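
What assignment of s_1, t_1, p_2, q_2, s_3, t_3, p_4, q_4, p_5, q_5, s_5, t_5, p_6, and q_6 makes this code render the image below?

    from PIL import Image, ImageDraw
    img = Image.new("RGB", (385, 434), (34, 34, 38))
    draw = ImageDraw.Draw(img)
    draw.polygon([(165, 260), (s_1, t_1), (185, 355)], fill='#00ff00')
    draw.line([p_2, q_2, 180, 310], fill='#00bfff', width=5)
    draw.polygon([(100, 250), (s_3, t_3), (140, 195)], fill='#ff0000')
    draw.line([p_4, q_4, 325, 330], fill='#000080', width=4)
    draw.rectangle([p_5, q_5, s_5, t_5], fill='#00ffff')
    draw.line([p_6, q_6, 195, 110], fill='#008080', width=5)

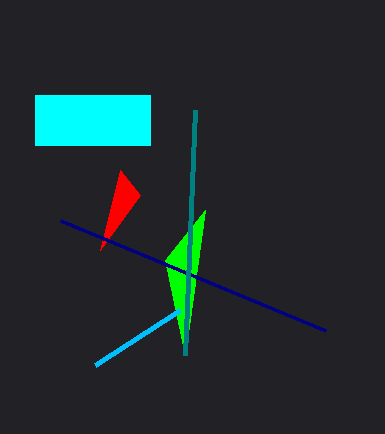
s_1 = 205
t_1 = 210
p_2 = 95
q_2 = 365
s_3 = 120
t_3 = 170
p_4 = 60
q_4 = 220
p_5 = 35
q_5 = 95
s_5 = 150
t_5 = 145
p_6 = 185
q_6 = 355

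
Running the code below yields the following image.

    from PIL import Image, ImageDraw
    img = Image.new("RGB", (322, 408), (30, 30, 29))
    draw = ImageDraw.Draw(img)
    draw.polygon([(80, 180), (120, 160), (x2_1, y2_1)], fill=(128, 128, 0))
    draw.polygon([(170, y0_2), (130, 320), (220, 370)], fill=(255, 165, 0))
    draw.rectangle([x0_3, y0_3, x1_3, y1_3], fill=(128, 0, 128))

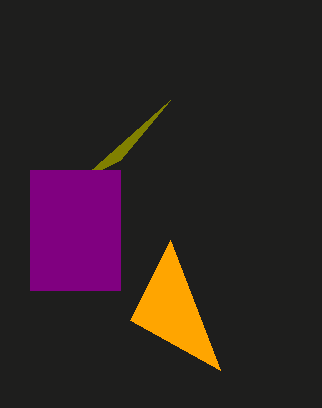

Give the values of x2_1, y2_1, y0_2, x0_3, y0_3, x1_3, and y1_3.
x2_1 = 170
y2_1 = 100
y0_2 = 240
x0_3 = 30
y0_3 = 170
x1_3 = 120
y1_3 = 290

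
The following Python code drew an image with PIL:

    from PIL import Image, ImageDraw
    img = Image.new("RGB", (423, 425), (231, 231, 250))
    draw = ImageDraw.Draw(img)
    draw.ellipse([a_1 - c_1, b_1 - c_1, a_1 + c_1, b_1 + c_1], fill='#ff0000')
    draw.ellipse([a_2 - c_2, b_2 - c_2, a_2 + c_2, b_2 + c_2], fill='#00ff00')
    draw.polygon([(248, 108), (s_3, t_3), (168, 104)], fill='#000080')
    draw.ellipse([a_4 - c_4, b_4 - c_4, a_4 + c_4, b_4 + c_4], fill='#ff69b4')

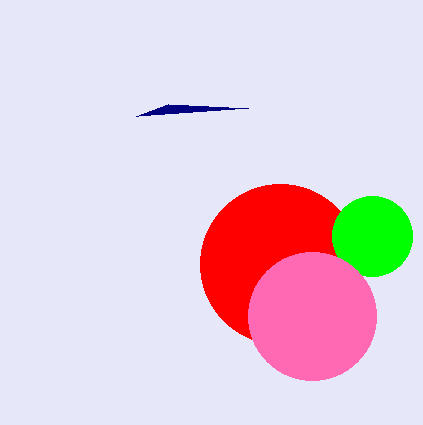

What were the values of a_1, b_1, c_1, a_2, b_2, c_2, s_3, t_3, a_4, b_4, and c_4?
a_1 = 280; b_1 = 264; c_1 = 80; a_2 = 372; b_2 = 236; c_2 = 40; s_3 = 136; t_3 = 116; a_4 = 312; b_4 = 316; c_4 = 64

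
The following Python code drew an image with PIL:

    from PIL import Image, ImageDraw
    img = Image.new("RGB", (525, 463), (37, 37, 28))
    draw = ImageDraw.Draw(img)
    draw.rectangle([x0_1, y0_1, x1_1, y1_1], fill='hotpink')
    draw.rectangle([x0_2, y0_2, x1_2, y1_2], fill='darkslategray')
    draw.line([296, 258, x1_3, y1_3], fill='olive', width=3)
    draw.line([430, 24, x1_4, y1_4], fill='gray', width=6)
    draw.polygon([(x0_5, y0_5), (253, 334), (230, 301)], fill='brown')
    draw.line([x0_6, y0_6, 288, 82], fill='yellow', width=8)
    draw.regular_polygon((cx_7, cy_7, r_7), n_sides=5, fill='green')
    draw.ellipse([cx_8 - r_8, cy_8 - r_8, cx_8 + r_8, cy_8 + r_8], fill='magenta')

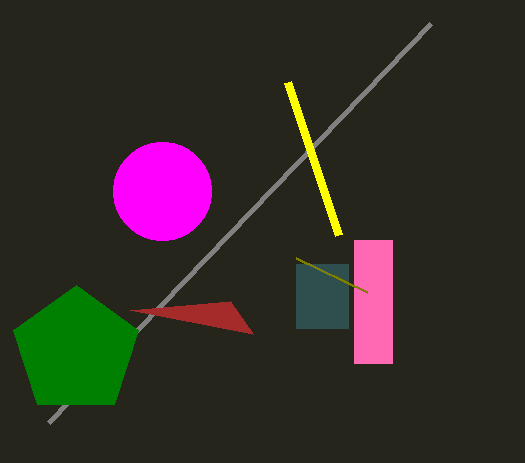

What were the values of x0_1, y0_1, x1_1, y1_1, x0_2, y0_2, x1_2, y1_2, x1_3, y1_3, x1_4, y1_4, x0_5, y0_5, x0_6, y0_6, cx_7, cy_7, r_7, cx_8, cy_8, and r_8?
x0_1 = 354, y0_1 = 240, x1_1 = 392, y1_1 = 363, x0_2 = 296, y0_2 = 264, x1_2 = 348, y1_2 = 328, x1_3 = 367, y1_3 = 292, x1_4 = 48, y1_4 = 423, x0_5 = 130, y0_5 = 310, x0_6 = 339, y0_6 = 235, cx_7 = 76, cy_7 = 351, r_7 = 66, cx_8 = 162, cy_8 = 191, r_8 = 49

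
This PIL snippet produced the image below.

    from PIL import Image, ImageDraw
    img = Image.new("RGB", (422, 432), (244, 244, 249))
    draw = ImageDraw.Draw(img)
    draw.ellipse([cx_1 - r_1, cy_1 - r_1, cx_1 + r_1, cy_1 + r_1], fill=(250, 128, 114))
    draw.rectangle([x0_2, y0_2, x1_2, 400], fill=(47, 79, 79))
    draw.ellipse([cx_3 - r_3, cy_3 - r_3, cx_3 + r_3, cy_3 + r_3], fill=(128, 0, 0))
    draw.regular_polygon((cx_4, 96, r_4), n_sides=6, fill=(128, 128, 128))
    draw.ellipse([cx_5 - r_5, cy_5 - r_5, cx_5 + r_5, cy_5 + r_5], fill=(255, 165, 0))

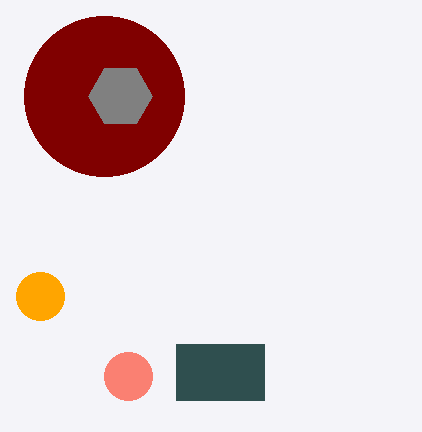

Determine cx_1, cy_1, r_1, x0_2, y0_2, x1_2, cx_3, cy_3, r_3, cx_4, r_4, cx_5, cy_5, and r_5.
cx_1 = 128, cy_1 = 376, r_1 = 24, x0_2 = 176, y0_2 = 344, x1_2 = 264, cx_3 = 104, cy_3 = 96, r_3 = 80, cx_4 = 120, r_4 = 32, cx_5 = 40, cy_5 = 296, r_5 = 24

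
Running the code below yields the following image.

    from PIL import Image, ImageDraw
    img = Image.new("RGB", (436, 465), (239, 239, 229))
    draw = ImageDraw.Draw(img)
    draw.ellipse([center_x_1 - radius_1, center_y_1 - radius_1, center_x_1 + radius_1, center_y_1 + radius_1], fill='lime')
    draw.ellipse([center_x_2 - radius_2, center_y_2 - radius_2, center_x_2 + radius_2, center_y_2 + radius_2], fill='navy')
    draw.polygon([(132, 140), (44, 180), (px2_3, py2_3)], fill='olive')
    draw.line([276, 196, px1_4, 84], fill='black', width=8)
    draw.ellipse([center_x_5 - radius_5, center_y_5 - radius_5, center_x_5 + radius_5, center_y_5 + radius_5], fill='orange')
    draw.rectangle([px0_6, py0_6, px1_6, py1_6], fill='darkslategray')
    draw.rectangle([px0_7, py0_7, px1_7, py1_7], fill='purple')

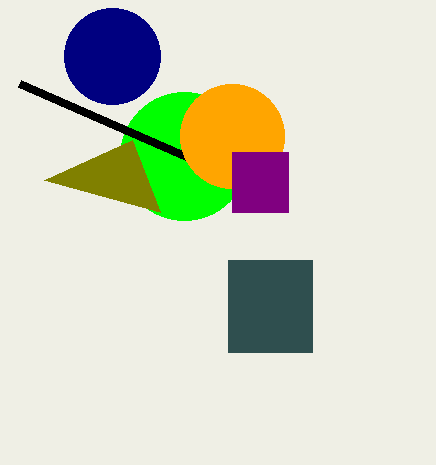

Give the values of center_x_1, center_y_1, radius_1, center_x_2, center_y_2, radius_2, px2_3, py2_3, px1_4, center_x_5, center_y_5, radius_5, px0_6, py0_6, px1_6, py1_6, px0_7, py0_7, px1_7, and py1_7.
center_x_1 = 184; center_y_1 = 156; radius_1 = 64; center_x_2 = 112; center_y_2 = 56; radius_2 = 48; px2_3 = 160; py2_3 = 212; px1_4 = 20; center_x_5 = 232; center_y_5 = 136; radius_5 = 52; px0_6 = 228; py0_6 = 260; px1_6 = 312; py1_6 = 352; px0_7 = 232; py0_7 = 152; px1_7 = 288; py1_7 = 212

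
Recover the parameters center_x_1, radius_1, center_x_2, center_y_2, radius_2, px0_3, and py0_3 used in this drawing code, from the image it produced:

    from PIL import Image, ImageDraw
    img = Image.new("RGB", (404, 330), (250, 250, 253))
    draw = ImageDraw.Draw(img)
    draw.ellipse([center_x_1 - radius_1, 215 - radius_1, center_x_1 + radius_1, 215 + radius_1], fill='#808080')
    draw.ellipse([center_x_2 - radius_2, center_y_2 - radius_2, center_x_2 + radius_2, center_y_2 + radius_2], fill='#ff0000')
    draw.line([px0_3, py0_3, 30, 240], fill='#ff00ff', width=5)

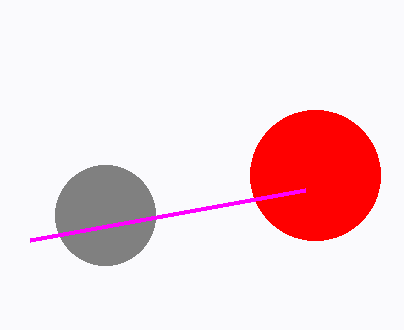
center_x_1 = 105; radius_1 = 50; center_x_2 = 315; center_y_2 = 175; radius_2 = 65; px0_3 = 305; py0_3 = 190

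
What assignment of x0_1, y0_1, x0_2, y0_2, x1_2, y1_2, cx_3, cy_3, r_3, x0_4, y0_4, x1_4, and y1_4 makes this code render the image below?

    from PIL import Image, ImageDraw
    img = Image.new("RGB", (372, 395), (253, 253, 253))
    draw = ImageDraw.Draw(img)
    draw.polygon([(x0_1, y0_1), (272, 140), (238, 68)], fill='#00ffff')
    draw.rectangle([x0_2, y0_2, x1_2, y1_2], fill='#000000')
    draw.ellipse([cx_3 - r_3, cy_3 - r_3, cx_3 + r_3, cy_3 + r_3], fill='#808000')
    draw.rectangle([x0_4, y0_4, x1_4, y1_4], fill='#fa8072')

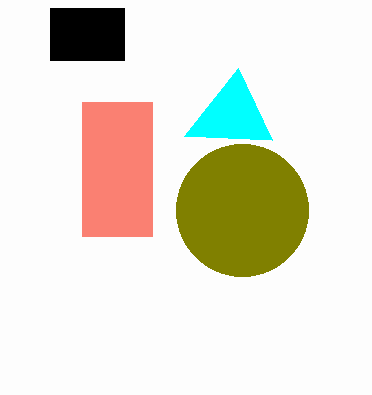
x0_1 = 184
y0_1 = 136
x0_2 = 50
y0_2 = 8
x1_2 = 124
y1_2 = 60
cx_3 = 242
cy_3 = 210
r_3 = 66
x0_4 = 82
y0_4 = 102
x1_4 = 152
y1_4 = 236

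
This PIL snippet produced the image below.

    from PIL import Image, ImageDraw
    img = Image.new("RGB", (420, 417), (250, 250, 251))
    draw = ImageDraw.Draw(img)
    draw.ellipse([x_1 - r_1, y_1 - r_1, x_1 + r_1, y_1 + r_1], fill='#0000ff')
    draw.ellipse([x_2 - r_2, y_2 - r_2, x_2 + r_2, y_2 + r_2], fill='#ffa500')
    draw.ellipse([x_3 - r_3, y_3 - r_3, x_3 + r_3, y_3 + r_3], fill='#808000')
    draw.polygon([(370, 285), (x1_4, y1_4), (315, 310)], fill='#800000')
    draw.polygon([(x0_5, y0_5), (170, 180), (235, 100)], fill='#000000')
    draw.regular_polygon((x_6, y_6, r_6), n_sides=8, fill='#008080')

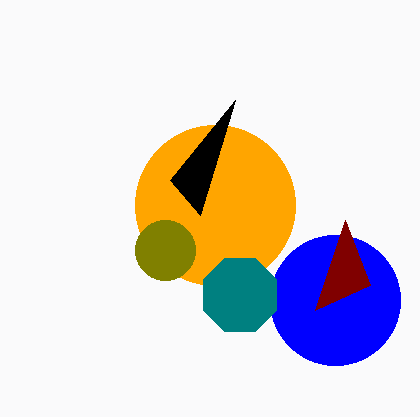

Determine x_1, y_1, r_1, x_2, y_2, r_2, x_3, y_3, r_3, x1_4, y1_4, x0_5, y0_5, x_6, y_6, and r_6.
x_1 = 335
y_1 = 300
r_1 = 65
x_2 = 215
y_2 = 205
r_2 = 80
x_3 = 165
y_3 = 250
r_3 = 30
x1_4 = 345
y1_4 = 220
x0_5 = 200
y0_5 = 215
x_6 = 240
y_6 = 295
r_6 = 40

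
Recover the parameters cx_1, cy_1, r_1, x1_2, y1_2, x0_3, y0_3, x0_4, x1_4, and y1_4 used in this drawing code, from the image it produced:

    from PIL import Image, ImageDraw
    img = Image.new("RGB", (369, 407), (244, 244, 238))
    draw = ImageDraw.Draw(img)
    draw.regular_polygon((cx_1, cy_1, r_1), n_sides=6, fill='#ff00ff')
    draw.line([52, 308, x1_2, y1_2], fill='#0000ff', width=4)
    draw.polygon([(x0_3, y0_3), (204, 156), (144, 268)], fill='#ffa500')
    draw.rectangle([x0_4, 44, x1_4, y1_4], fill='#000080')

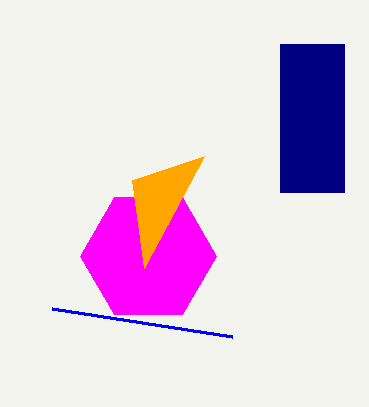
cx_1 = 148; cy_1 = 256; r_1 = 68; x1_2 = 232; y1_2 = 336; x0_3 = 132; y0_3 = 180; x0_4 = 280; x1_4 = 344; y1_4 = 192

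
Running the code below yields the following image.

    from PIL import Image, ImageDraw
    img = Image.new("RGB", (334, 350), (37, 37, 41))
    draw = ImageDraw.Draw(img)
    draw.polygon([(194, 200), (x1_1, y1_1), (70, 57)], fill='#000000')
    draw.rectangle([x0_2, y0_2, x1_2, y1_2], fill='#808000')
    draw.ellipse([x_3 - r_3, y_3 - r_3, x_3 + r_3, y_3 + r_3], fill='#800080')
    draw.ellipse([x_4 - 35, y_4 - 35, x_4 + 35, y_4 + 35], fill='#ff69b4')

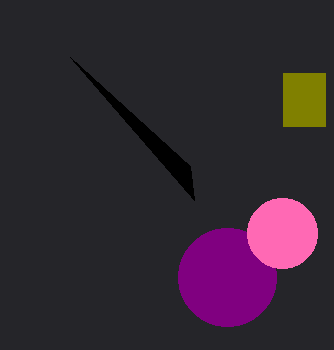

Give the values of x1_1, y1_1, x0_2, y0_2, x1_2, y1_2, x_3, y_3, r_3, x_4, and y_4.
x1_1 = 190
y1_1 = 166
x0_2 = 283
y0_2 = 73
x1_2 = 325
y1_2 = 126
x_3 = 227
y_3 = 277
r_3 = 49
x_4 = 282
y_4 = 233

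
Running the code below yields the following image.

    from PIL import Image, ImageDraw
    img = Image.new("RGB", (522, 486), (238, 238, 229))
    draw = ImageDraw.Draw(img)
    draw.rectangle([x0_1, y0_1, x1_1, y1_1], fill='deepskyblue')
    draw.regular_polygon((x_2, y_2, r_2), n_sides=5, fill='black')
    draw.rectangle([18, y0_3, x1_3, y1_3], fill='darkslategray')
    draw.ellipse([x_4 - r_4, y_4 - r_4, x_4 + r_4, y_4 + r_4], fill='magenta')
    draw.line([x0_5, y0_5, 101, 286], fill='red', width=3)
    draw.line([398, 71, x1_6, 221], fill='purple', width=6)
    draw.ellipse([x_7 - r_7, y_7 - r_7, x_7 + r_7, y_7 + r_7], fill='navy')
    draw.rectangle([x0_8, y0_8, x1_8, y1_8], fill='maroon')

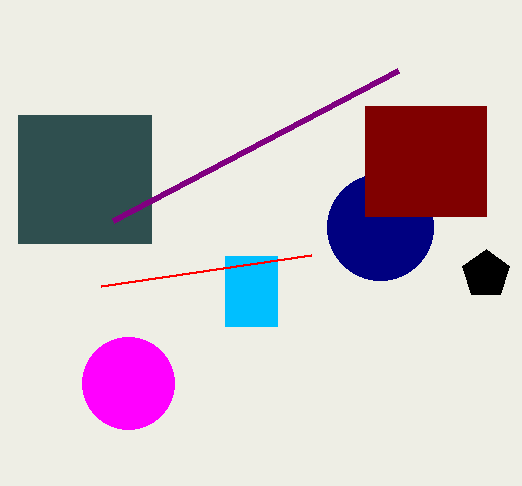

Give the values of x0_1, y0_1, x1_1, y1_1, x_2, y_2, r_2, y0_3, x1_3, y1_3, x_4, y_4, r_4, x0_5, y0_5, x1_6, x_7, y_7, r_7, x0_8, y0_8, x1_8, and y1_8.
x0_1 = 225
y0_1 = 256
x1_1 = 277
y1_1 = 326
x_2 = 486
y_2 = 274
r_2 = 25
y0_3 = 115
x1_3 = 151
y1_3 = 243
x_4 = 128
y_4 = 383
r_4 = 46
x0_5 = 311
y0_5 = 255
x1_6 = 113
x_7 = 380
y_7 = 227
r_7 = 53
x0_8 = 365
y0_8 = 106
x1_8 = 486
y1_8 = 216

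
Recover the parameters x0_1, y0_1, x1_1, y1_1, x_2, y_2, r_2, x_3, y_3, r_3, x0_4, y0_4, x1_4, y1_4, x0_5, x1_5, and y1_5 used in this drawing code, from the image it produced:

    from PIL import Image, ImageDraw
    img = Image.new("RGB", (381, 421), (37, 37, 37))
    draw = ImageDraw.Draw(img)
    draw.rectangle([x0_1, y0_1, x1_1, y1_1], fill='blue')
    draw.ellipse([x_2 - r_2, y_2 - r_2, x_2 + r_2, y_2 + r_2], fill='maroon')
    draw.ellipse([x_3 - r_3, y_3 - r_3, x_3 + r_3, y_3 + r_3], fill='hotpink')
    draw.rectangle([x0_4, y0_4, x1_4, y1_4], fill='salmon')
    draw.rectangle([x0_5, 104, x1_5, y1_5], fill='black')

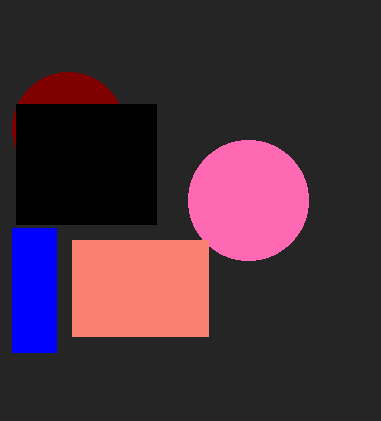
x0_1 = 12; y0_1 = 228; x1_1 = 56; y1_1 = 352; x_2 = 68; y_2 = 128; r_2 = 56; x_3 = 248; y_3 = 200; r_3 = 60; x0_4 = 72; y0_4 = 240; x1_4 = 208; y1_4 = 336; x0_5 = 16; x1_5 = 156; y1_5 = 224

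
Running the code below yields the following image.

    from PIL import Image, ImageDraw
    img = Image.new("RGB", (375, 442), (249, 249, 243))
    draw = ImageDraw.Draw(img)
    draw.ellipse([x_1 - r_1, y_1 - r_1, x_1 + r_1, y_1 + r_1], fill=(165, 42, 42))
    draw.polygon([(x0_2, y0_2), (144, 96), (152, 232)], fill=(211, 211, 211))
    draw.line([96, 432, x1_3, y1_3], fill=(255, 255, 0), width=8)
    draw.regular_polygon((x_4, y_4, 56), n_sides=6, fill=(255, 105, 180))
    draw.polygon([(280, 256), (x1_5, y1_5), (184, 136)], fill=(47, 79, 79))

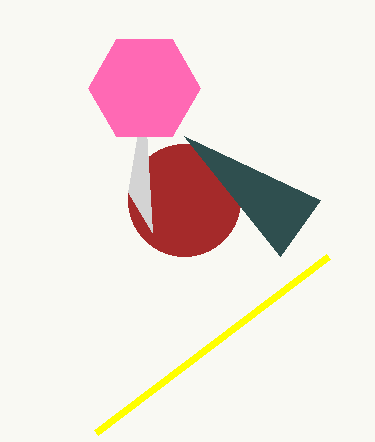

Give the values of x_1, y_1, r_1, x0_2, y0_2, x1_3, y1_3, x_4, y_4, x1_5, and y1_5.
x_1 = 184
y_1 = 200
r_1 = 56
x0_2 = 128
y0_2 = 192
x1_3 = 328
y1_3 = 256
x_4 = 144
y_4 = 88
x1_5 = 320
y1_5 = 200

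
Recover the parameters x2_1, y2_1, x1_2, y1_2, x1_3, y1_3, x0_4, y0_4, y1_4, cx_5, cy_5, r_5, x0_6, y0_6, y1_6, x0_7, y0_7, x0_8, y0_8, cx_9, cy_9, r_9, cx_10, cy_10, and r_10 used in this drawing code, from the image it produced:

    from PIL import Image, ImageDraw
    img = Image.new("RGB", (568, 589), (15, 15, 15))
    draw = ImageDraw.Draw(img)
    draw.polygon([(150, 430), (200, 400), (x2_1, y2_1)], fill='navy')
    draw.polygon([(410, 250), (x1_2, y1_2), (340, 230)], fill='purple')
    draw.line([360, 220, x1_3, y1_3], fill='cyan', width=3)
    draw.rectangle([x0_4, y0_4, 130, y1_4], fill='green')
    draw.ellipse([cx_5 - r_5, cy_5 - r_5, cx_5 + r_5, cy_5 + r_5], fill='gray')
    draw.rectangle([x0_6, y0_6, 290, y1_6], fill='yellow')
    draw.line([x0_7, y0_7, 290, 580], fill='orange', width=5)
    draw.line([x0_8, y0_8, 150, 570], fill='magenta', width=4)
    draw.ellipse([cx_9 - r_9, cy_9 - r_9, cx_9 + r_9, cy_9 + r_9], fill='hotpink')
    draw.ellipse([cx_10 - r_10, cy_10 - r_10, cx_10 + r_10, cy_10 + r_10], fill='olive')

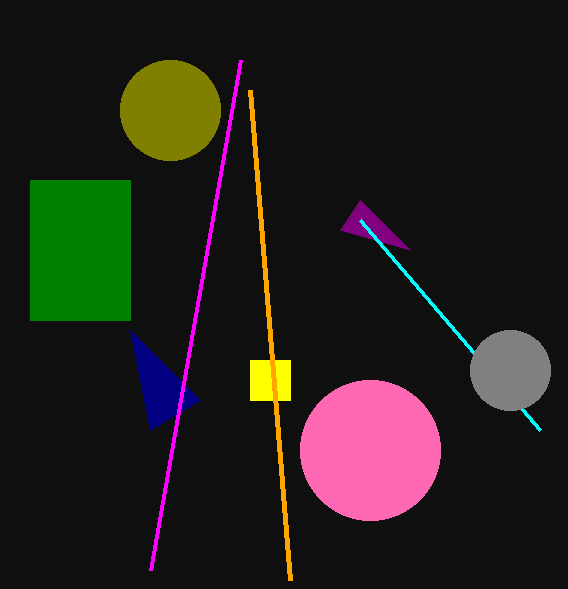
x2_1 = 130, y2_1 = 330, x1_2 = 360, y1_2 = 200, x1_3 = 540, y1_3 = 430, x0_4 = 30, y0_4 = 180, y1_4 = 320, cx_5 = 510, cy_5 = 370, r_5 = 40, x0_6 = 250, y0_6 = 360, y1_6 = 400, x0_7 = 250, y0_7 = 90, x0_8 = 240, y0_8 = 60, cx_9 = 370, cy_9 = 450, r_9 = 70, cx_10 = 170, cy_10 = 110, r_10 = 50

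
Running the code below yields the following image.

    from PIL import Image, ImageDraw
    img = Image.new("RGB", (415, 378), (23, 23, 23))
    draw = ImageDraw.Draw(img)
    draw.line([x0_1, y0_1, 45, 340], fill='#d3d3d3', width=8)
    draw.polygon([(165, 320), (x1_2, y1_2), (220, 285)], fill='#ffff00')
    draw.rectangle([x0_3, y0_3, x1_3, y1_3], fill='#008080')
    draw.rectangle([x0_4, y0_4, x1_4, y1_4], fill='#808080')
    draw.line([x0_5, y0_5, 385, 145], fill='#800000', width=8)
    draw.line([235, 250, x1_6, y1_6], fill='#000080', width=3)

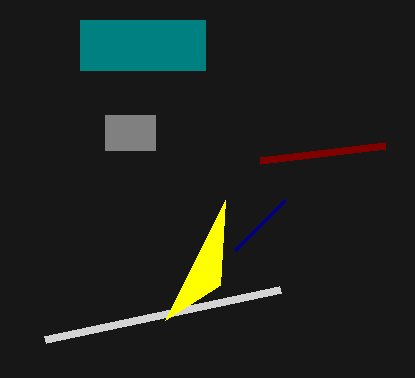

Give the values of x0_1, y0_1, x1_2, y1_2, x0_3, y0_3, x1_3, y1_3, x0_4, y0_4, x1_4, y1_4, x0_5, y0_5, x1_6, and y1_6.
x0_1 = 280, y0_1 = 290, x1_2 = 225, y1_2 = 200, x0_3 = 80, y0_3 = 20, x1_3 = 205, y1_3 = 70, x0_4 = 105, y0_4 = 115, x1_4 = 155, y1_4 = 150, x0_5 = 260, y0_5 = 160, x1_6 = 285, y1_6 = 200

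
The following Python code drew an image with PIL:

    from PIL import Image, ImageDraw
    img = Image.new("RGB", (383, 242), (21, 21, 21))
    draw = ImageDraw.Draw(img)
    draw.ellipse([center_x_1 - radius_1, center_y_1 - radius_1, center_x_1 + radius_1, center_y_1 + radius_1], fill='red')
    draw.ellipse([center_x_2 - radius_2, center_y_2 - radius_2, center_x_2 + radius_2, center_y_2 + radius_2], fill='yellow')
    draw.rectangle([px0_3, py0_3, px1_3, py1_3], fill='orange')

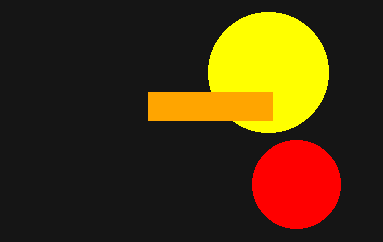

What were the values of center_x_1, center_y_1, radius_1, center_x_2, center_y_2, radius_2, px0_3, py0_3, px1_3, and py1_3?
center_x_1 = 296; center_y_1 = 184; radius_1 = 44; center_x_2 = 268; center_y_2 = 72; radius_2 = 60; px0_3 = 148; py0_3 = 92; px1_3 = 272; py1_3 = 120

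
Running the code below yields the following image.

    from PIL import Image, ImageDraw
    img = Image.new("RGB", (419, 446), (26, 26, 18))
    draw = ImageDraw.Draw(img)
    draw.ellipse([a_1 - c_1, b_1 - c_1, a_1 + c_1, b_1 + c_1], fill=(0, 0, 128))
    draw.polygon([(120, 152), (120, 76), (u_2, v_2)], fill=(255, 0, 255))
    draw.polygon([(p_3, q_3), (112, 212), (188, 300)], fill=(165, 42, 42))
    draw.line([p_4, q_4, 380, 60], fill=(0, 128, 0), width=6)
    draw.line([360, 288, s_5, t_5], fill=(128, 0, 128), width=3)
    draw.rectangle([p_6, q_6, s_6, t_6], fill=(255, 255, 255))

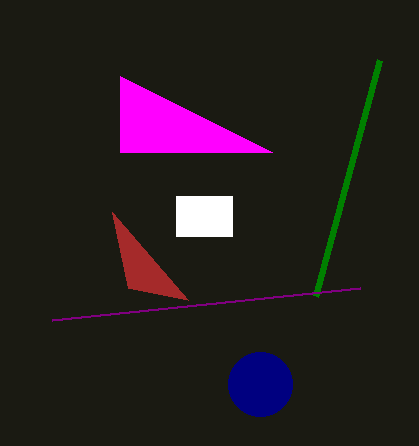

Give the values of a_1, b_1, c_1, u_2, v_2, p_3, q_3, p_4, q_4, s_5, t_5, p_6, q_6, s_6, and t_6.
a_1 = 260; b_1 = 384; c_1 = 32; u_2 = 272; v_2 = 152; p_3 = 128; q_3 = 288; p_4 = 316; q_4 = 296; s_5 = 52; t_5 = 320; p_6 = 176; q_6 = 196; s_6 = 232; t_6 = 236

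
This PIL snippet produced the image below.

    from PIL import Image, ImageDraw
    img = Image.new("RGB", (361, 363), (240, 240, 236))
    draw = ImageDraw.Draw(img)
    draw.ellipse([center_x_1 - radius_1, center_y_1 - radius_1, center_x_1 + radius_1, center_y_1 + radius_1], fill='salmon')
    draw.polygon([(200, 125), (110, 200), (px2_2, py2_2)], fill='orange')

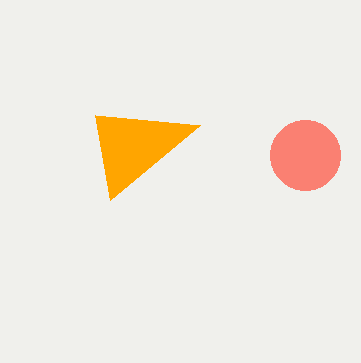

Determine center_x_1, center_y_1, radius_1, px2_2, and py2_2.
center_x_1 = 305; center_y_1 = 155; radius_1 = 35; px2_2 = 95; py2_2 = 115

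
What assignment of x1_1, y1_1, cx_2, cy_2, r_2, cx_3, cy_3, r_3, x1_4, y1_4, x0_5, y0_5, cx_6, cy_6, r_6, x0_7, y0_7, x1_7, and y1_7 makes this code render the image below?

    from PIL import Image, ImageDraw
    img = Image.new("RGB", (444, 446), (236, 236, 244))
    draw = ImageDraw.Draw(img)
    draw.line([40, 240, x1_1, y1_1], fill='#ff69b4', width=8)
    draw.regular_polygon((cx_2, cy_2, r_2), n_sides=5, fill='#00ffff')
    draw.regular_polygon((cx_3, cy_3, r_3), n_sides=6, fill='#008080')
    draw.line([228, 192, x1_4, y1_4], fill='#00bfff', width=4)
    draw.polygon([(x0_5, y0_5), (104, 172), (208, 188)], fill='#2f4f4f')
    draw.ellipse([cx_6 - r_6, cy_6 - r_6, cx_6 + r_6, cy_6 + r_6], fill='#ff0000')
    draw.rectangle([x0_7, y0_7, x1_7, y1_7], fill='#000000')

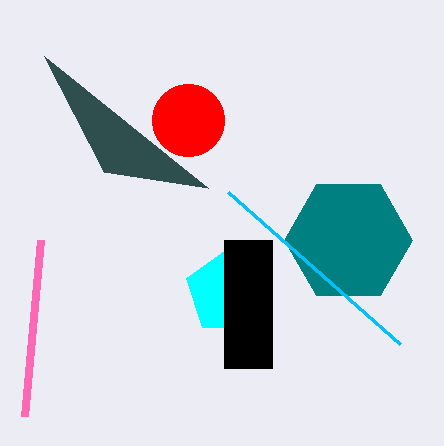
x1_1 = 24, y1_1 = 416, cx_2 = 228, cy_2 = 292, r_2 = 44, cx_3 = 348, cy_3 = 240, r_3 = 64, x1_4 = 400, y1_4 = 344, x0_5 = 44, y0_5 = 56, cx_6 = 188, cy_6 = 120, r_6 = 36, x0_7 = 224, y0_7 = 240, x1_7 = 272, y1_7 = 368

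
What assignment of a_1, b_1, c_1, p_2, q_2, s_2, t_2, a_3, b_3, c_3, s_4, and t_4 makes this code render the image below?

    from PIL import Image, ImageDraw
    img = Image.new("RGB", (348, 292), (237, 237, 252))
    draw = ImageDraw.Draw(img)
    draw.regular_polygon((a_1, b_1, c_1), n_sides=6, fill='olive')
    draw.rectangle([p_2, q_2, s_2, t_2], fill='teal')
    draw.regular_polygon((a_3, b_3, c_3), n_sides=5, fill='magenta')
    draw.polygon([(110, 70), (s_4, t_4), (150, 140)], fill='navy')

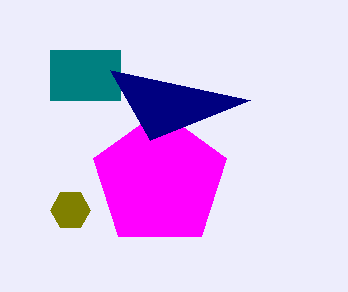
a_1 = 70, b_1 = 210, c_1 = 20, p_2 = 50, q_2 = 50, s_2 = 120, t_2 = 100, a_3 = 160, b_3 = 180, c_3 = 70, s_4 = 250, t_4 = 100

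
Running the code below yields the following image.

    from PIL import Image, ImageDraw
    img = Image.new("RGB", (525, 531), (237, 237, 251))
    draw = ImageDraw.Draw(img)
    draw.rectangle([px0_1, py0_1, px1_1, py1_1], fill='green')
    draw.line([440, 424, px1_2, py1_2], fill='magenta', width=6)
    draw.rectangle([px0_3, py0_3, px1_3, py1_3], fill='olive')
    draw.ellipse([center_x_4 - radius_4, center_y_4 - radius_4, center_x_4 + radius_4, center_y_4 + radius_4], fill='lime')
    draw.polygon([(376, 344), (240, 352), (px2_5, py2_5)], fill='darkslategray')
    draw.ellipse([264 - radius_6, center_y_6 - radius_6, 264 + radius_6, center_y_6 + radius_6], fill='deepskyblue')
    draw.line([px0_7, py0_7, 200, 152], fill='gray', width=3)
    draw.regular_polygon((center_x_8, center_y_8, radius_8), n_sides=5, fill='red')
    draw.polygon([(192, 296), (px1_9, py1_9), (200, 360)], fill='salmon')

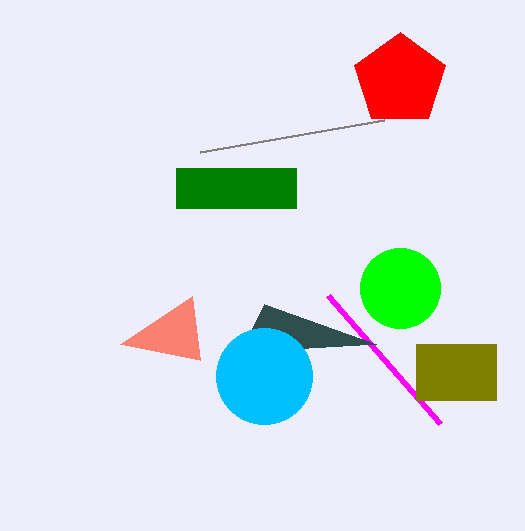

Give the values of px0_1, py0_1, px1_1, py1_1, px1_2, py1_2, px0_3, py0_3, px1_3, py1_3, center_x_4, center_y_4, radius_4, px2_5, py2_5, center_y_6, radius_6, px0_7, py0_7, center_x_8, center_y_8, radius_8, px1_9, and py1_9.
px0_1 = 176, py0_1 = 168, px1_1 = 296, py1_1 = 208, px1_2 = 328, py1_2 = 296, px0_3 = 416, py0_3 = 344, px1_3 = 496, py1_3 = 400, center_x_4 = 400, center_y_4 = 288, radius_4 = 40, px2_5 = 264, py2_5 = 304, center_y_6 = 376, radius_6 = 48, px0_7 = 384, py0_7 = 120, center_x_8 = 400, center_y_8 = 80, radius_8 = 48, px1_9 = 120, py1_9 = 344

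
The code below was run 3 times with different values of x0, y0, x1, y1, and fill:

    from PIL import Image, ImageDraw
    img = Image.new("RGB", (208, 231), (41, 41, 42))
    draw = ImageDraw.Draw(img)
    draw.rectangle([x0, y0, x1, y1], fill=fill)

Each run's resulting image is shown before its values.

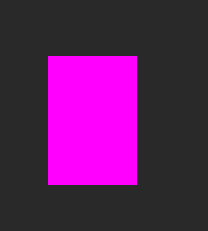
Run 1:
x0 = 48, y0 = 56, x1 = 136, y1 = 184, fill = 'magenta'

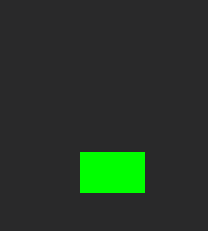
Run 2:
x0 = 80, y0 = 152, x1 = 144, y1 = 192, fill = 'lime'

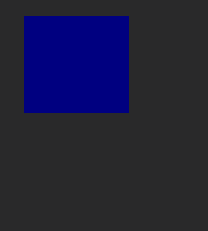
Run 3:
x0 = 24
y0 = 16
x1 = 128
y1 = 112
fill = 'navy'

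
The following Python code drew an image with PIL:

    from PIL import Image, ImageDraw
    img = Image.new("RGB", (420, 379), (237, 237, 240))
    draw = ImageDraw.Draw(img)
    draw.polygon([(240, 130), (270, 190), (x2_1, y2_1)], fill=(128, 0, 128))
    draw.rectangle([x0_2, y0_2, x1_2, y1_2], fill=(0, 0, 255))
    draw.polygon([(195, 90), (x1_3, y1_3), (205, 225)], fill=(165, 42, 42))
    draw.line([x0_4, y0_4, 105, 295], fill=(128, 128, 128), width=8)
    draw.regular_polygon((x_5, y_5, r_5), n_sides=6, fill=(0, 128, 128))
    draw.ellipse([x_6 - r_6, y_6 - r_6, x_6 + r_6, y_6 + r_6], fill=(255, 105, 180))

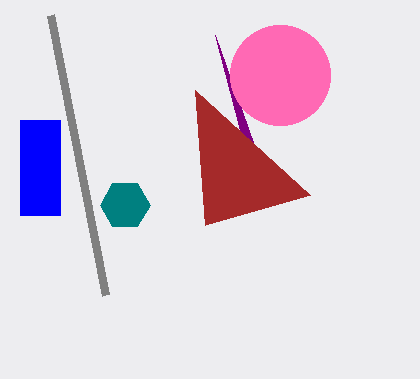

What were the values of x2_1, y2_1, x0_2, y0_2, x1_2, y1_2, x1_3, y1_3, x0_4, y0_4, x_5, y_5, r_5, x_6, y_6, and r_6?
x2_1 = 215; y2_1 = 35; x0_2 = 20; y0_2 = 120; x1_2 = 60; y1_2 = 215; x1_3 = 310; y1_3 = 195; x0_4 = 50; y0_4 = 15; x_5 = 125; y_5 = 205; r_5 = 25; x_6 = 280; y_6 = 75; r_6 = 50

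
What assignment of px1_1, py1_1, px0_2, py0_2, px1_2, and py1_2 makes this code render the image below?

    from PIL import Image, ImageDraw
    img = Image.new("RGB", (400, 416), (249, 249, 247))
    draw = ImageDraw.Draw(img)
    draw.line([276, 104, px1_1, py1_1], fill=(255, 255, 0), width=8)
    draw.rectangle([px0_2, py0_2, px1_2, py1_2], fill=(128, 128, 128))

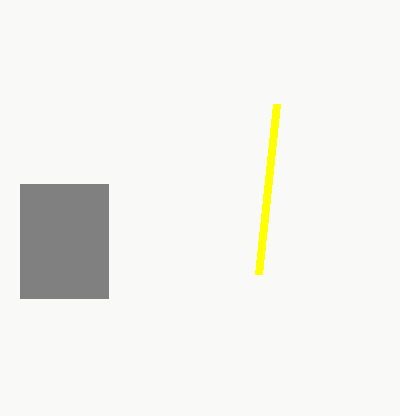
px1_1 = 258; py1_1 = 274; px0_2 = 20; py0_2 = 184; px1_2 = 108; py1_2 = 298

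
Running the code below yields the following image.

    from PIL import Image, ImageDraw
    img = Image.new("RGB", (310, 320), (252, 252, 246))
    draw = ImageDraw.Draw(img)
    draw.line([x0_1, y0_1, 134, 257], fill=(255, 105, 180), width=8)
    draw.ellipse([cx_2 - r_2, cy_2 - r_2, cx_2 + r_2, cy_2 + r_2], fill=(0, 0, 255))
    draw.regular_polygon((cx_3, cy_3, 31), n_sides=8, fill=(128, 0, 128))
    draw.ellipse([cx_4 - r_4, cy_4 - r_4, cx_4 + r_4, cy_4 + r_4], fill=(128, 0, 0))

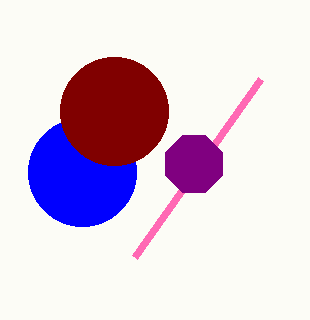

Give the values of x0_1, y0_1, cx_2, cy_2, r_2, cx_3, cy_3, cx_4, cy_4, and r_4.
x0_1 = 260
y0_1 = 79
cx_2 = 82
cy_2 = 172
r_2 = 54
cx_3 = 194
cy_3 = 164
cx_4 = 114
cy_4 = 111
r_4 = 54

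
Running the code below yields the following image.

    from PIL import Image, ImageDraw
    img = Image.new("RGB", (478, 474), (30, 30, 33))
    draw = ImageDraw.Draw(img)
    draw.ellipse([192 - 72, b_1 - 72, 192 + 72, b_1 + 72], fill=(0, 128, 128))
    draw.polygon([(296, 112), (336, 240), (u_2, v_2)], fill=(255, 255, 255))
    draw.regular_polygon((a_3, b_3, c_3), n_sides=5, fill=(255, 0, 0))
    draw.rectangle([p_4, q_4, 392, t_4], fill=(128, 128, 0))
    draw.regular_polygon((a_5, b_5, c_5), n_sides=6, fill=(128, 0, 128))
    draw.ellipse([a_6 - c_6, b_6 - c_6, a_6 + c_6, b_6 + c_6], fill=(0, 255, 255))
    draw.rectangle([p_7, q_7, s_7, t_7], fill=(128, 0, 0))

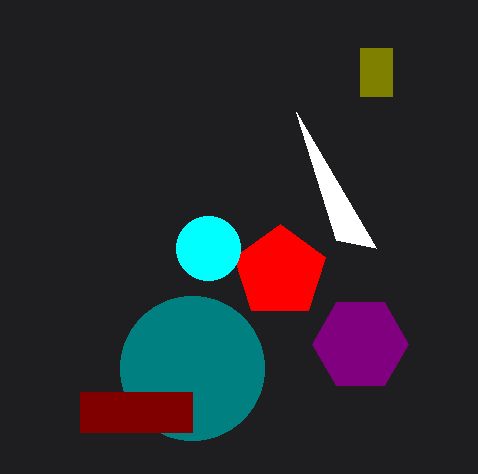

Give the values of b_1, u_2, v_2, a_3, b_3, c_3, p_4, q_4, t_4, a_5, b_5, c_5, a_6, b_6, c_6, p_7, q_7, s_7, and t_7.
b_1 = 368
u_2 = 376
v_2 = 248
a_3 = 280
b_3 = 272
c_3 = 48
p_4 = 360
q_4 = 48
t_4 = 96
a_5 = 360
b_5 = 344
c_5 = 48
a_6 = 208
b_6 = 248
c_6 = 32
p_7 = 80
q_7 = 392
s_7 = 192
t_7 = 432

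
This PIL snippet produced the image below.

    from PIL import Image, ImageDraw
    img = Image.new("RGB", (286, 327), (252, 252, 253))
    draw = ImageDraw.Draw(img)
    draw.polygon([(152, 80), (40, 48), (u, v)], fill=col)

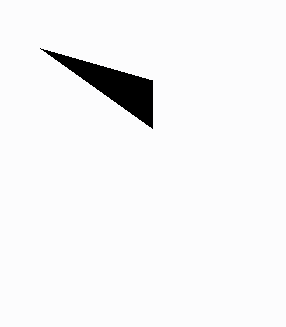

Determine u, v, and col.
u = 152, v = 128, col = 'black'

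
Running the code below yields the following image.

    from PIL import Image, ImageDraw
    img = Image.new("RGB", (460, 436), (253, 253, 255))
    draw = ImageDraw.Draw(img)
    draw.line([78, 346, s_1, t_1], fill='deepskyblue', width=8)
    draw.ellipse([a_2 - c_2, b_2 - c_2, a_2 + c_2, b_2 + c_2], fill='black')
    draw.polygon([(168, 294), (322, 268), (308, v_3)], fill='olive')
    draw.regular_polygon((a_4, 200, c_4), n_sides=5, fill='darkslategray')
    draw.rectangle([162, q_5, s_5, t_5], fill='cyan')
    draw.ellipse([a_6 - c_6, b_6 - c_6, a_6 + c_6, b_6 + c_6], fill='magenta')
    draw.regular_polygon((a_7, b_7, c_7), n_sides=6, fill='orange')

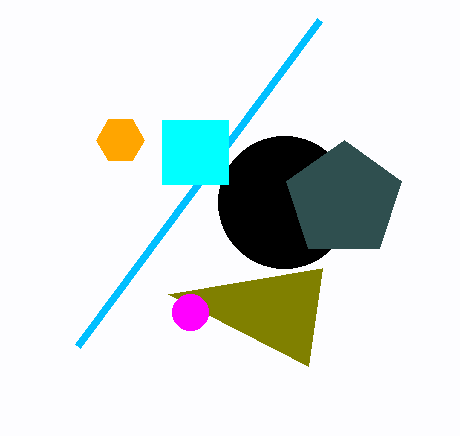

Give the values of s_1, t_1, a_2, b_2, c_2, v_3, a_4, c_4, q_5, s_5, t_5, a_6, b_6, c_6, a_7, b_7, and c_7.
s_1 = 320; t_1 = 20; a_2 = 284; b_2 = 202; c_2 = 66; v_3 = 366; a_4 = 344; c_4 = 60; q_5 = 120; s_5 = 228; t_5 = 184; a_6 = 190; b_6 = 312; c_6 = 18; a_7 = 120; b_7 = 140; c_7 = 24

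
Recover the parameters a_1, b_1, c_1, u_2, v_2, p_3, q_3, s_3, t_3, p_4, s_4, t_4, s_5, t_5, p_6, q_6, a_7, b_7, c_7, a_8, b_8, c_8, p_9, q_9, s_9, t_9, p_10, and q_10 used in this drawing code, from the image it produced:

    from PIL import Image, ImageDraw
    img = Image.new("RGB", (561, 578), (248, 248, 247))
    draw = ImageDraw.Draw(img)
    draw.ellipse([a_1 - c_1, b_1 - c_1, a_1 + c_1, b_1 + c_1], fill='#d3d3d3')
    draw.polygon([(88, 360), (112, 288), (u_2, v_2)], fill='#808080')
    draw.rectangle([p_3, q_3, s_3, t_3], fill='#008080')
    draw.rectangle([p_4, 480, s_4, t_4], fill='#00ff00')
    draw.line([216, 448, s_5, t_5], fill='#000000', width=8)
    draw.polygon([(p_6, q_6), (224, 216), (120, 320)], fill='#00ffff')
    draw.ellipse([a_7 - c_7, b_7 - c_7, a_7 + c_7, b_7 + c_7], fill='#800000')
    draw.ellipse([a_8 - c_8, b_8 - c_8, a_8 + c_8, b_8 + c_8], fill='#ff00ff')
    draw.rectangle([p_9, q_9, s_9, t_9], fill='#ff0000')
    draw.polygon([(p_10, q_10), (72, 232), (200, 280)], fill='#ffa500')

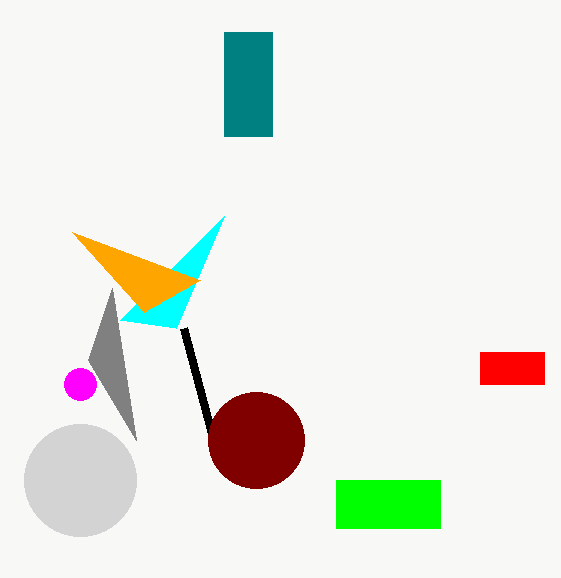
a_1 = 80; b_1 = 480; c_1 = 56; u_2 = 136; v_2 = 440; p_3 = 224; q_3 = 32; s_3 = 272; t_3 = 136; p_4 = 336; s_4 = 440; t_4 = 528; s_5 = 184; t_5 = 328; p_6 = 176; q_6 = 328; a_7 = 256; b_7 = 440; c_7 = 48; a_8 = 80; b_8 = 384; c_8 = 16; p_9 = 480; q_9 = 352; s_9 = 544; t_9 = 384; p_10 = 144; q_10 = 312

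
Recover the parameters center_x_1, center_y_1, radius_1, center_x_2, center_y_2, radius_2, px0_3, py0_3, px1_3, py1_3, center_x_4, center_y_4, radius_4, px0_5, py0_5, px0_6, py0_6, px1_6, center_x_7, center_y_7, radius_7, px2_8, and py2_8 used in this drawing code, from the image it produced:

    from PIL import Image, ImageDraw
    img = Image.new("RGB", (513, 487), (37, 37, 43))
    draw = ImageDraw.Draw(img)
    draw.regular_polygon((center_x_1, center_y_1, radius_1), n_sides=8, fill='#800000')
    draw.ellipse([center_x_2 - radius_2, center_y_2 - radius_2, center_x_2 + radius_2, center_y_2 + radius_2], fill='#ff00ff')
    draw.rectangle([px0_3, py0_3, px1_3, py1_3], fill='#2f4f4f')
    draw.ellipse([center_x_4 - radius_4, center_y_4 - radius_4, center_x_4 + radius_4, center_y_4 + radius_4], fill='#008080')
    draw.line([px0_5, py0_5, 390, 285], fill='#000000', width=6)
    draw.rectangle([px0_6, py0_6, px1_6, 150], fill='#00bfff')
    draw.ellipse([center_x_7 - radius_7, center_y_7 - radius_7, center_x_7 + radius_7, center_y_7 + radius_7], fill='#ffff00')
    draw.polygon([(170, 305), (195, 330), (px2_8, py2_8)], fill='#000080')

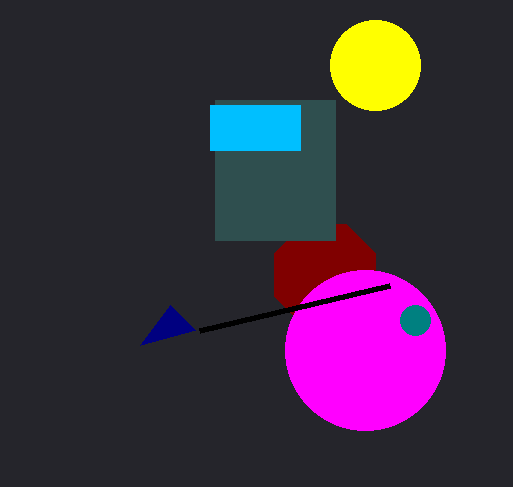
center_x_1 = 325; center_y_1 = 275; radius_1 = 55; center_x_2 = 365; center_y_2 = 350; radius_2 = 80; px0_3 = 215; py0_3 = 100; px1_3 = 335; py1_3 = 240; center_x_4 = 415; center_y_4 = 320; radius_4 = 15; px0_5 = 200; py0_5 = 330; px0_6 = 210; py0_6 = 105; px1_6 = 300; center_x_7 = 375; center_y_7 = 65; radius_7 = 45; px2_8 = 140; py2_8 = 345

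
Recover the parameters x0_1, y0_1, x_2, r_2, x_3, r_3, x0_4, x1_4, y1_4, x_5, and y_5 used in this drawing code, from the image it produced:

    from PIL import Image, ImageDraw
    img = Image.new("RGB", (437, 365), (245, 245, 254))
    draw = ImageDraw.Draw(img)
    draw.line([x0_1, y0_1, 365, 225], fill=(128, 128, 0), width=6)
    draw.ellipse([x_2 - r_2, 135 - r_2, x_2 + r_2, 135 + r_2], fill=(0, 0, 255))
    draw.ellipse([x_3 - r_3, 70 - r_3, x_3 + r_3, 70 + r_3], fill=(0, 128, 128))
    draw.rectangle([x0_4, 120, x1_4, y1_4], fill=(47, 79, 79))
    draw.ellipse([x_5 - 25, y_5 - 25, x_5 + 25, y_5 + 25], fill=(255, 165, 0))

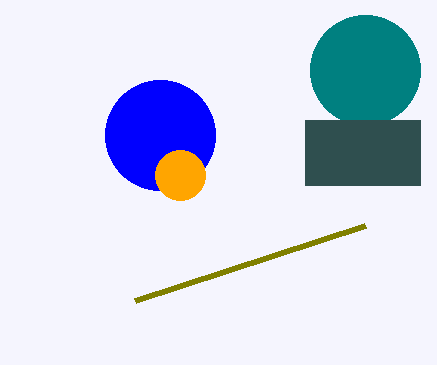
x0_1 = 135, y0_1 = 300, x_2 = 160, r_2 = 55, x_3 = 365, r_3 = 55, x0_4 = 305, x1_4 = 420, y1_4 = 185, x_5 = 180, y_5 = 175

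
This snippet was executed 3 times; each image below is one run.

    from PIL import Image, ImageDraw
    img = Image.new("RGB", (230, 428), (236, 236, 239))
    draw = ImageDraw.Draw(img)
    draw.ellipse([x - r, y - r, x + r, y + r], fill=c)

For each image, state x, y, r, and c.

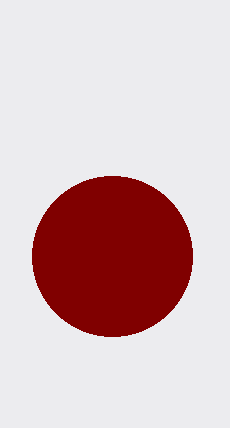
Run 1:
x = 112; y = 256; r = 80; c = 'maroon'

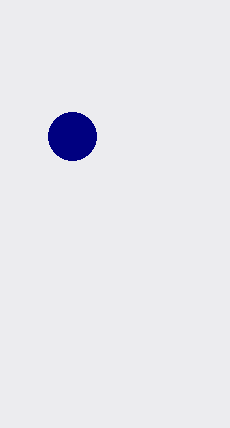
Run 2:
x = 72; y = 136; r = 24; c = 'navy'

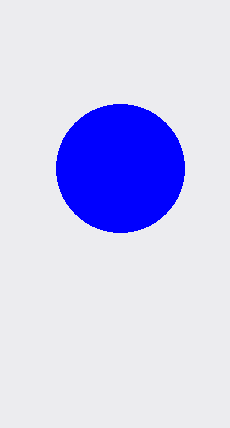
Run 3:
x = 120; y = 168; r = 64; c = 'blue'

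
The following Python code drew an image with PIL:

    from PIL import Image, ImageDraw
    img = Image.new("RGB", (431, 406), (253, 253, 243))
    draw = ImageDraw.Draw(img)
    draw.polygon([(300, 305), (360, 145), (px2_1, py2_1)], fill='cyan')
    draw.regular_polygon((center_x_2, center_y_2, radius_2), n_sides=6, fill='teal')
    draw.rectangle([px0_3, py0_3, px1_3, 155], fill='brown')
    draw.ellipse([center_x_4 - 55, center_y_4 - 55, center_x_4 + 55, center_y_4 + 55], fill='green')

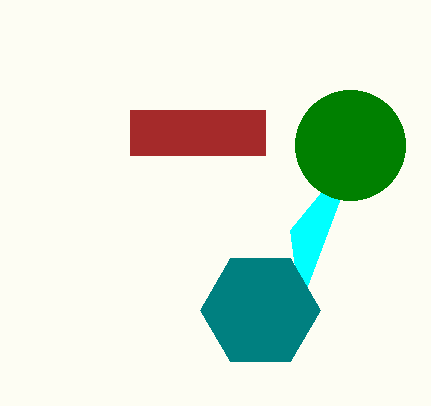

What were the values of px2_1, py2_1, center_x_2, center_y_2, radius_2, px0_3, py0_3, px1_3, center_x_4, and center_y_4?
px2_1 = 290
py2_1 = 230
center_x_2 = 260
center_y_2 = 310
radius_2 = 60
px0_3 = 130
py0_3 = 110
px1_3 = 265
center_x_4 = 350
center_y_4 = 145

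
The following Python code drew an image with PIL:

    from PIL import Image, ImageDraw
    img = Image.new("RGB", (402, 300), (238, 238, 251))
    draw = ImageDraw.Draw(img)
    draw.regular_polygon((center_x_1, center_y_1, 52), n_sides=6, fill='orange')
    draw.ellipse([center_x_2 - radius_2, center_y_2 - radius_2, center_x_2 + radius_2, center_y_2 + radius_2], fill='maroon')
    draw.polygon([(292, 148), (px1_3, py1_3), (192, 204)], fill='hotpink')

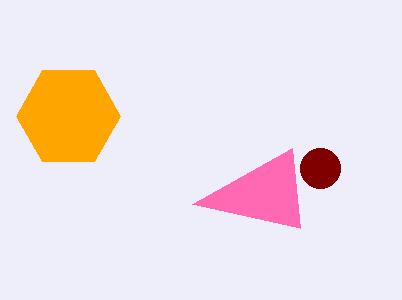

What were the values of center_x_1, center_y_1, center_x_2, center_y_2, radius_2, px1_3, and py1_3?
center_x_1 = 68, center_y_1 = 116, center_x_2 = 320, center_y_2 = 168, radius_2 = 20, px1_3 = 300, py1_3 = 228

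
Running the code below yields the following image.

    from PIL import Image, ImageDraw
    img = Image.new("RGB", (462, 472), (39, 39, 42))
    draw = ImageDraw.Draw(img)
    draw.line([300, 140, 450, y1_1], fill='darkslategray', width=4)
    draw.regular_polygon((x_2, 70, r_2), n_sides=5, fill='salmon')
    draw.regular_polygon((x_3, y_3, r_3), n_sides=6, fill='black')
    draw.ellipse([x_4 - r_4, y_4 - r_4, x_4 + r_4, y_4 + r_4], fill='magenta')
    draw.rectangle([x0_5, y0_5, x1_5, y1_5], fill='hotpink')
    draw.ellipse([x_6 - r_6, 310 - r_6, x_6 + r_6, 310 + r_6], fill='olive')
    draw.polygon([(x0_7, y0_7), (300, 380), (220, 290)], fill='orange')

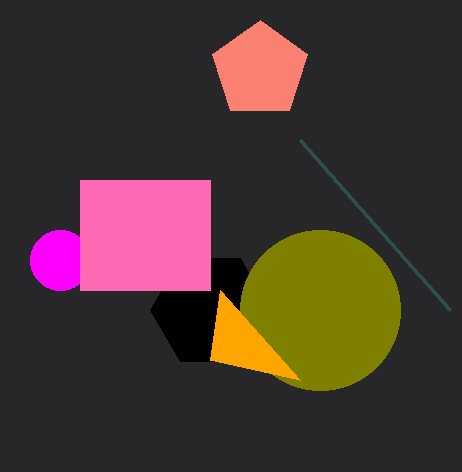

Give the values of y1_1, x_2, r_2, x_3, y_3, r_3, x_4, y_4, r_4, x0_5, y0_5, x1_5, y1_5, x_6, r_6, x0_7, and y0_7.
y1_1 = 310
x_2 = 260
r_2 = 50
x_3 = 210
y_3 = 310
r_3 = 60
x_4 = 60
y_4 = 260
r_4 = 30
x0_5 = 80
y0_5 = 180
x1_5 = 210
y1_5 = 290
x_6 = 320
r_6 = 80
x0_7 = 210
y0_7 = 360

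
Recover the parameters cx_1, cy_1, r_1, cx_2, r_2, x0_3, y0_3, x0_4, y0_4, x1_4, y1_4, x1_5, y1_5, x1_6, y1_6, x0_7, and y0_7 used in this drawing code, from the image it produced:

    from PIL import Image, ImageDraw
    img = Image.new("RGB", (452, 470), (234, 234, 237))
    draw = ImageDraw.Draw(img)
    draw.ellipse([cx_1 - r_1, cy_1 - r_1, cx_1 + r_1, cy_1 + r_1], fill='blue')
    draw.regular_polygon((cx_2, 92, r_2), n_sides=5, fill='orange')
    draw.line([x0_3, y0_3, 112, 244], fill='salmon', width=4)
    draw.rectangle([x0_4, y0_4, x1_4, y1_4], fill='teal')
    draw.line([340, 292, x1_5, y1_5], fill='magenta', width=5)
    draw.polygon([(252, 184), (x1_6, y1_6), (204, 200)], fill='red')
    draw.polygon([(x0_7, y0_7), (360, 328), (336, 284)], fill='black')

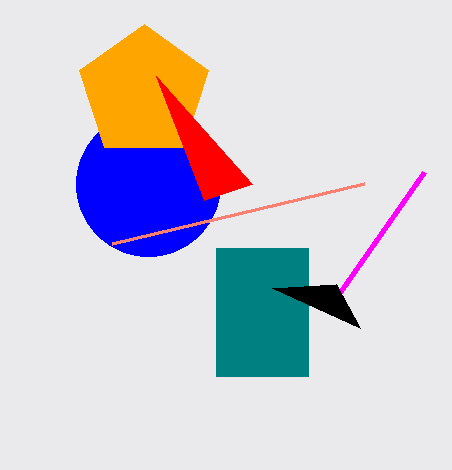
cx_1 = 148, cy_1 = 184, r_1 = 72, cx_2 = 144, r_2 = 68, x0_3 = 364, y0_3 = 184, x0_4 = 216, y0_4 = 248, x1_4 = 308, y1_4 = 376, x1_5 = 424, y1_5 = 172, x1_6 = 156, y1_6 = 76, x0_7 = 272, y0_7 = 288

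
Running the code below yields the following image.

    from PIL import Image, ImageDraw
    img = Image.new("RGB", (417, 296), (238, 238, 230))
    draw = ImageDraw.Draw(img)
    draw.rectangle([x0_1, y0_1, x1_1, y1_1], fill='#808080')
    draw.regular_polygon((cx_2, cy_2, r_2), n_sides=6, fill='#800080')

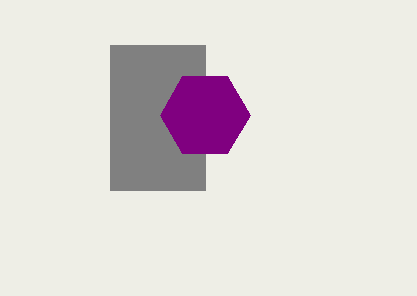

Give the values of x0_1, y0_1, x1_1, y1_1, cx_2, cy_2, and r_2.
x0_1 = 110; y0_1 = 45; x1_1 = 205; y1_1 = 190; cx_2 = 205; cy_2 = 115; r_2 = 45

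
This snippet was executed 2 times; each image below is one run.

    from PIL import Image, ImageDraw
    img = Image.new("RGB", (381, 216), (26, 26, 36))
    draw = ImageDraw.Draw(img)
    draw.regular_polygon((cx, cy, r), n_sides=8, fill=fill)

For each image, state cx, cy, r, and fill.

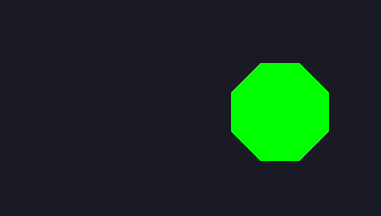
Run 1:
cx = 280
cy = 112
r = 52
fill = 'lime'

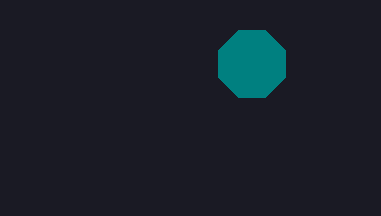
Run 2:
cx = 252; cy = 64; r = 36; fill = 'teal'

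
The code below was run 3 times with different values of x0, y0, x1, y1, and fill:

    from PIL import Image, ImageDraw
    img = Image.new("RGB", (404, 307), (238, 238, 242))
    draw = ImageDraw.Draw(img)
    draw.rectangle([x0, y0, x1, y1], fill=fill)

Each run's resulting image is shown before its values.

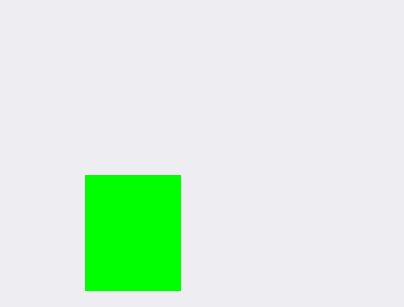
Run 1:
x0 = 85, y0 = 175, x1 = 180, y1 = 290, fill = 'lime'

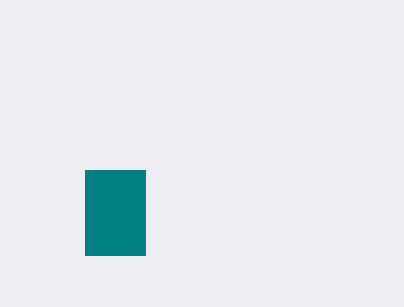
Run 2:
x0 = 85
y0 = 170
x1 = 145
y1 = 255
fill = 'teal'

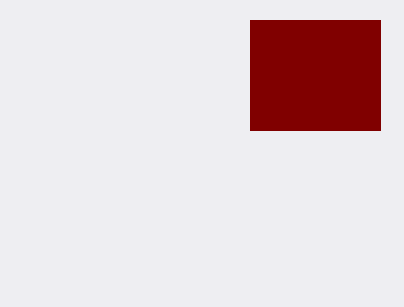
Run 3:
x0 = 250; y0 = 20; x1 = 380; y1 = 130; fill = 'maroon'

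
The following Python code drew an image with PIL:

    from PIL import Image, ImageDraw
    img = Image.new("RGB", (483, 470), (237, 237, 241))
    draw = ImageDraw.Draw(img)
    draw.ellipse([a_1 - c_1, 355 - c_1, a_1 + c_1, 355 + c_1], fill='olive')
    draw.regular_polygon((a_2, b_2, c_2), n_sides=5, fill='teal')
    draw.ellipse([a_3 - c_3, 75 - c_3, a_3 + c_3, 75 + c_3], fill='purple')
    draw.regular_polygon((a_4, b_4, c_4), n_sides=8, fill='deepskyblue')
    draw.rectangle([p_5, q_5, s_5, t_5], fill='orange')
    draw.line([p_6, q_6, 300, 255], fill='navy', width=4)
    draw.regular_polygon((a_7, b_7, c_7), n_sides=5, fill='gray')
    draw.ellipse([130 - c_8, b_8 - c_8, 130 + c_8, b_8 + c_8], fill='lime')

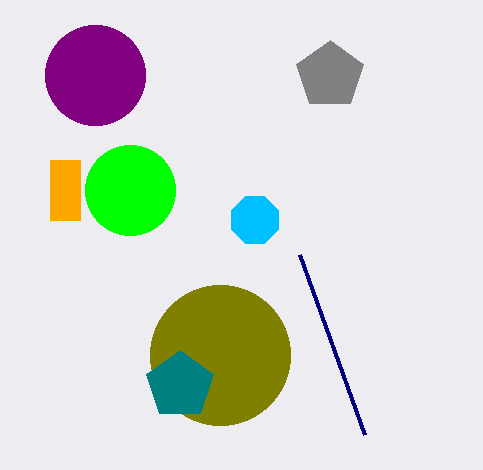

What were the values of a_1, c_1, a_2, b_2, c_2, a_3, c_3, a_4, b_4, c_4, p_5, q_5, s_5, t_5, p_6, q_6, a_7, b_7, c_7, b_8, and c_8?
a_1 = 220
c_1 = 70
a_2 = 180
b_2 = 385
c_2 = 35
a_3 = 95
c_3 = 50
a_4 = 255
b_4 = 220
c_4 = 25
p_5 = 50
q_5 = 160
s_5 = 80
t_5 = 220
p_6 = 365
q_6 = 435
a_7 = 330
b_7 = 75
c_7 = 35
b_8 = 190
c_8 = 45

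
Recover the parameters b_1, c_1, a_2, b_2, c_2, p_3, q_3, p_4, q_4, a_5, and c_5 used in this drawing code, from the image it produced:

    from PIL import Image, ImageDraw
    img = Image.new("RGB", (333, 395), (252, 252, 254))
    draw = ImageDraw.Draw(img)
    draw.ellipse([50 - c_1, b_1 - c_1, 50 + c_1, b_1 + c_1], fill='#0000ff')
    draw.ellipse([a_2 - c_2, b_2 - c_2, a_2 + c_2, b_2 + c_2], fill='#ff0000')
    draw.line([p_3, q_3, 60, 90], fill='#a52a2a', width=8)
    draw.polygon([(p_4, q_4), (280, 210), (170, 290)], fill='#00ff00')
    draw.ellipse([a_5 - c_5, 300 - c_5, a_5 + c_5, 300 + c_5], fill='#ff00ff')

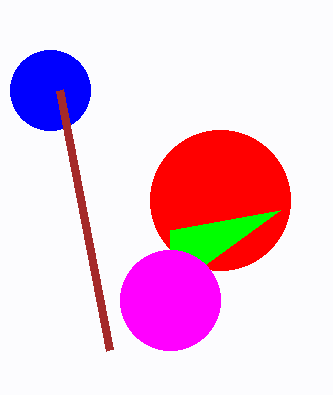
b_1 = 90; c_1 = 40; a_2 = 220; b_2 = 200; c_2 = 70; p_3 = 110; q_3 = 350; p_4 = 170; q_4 = 230; a_5 = 170; c_5 = 50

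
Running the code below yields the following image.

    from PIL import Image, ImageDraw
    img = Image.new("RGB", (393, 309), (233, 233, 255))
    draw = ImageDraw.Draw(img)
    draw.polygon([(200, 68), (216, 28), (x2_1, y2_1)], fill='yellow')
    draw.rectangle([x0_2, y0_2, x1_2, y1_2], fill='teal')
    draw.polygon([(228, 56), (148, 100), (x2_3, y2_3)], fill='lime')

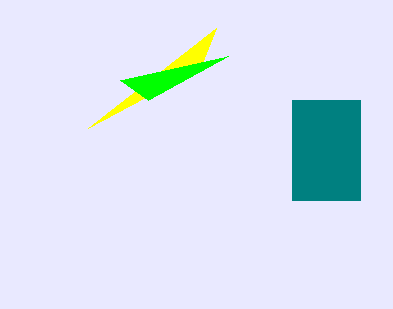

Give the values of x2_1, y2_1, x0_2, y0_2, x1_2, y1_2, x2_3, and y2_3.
x2_1 = 88, y2_1 = 128, x0_2 = 292, y0_2 = 100, x1_2 = 360, y1_2 = 200, x2_3 = 120, y2_3 = 80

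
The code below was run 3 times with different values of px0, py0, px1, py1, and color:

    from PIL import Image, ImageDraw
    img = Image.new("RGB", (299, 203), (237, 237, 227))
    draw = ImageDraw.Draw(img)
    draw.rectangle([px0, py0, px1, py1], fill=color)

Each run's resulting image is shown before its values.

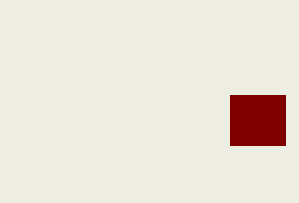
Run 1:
px0 = 230; py0 = 95; px1 = 285; py1 = 145; color = 'maroon'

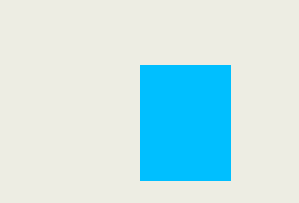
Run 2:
px0 = 140
py0 = 65
px1 = 230
py1 = 180
color = 'deepskyblue'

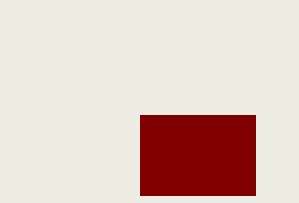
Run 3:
px0 = 140
py0 = 115
px1 = 255
py1 = 195
color = 'maroon'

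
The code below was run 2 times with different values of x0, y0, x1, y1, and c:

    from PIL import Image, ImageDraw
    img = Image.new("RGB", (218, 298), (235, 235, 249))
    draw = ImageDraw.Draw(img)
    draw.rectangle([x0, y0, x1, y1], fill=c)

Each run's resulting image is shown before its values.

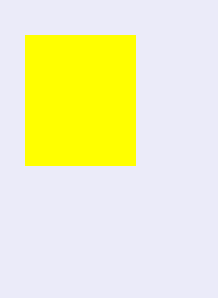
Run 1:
x0 = 25
y0 = 35
x1 = 135
y1 = 165
c = 'yellow'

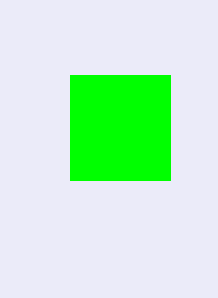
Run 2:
x0 = 70
y0 = 75
x1 = 170
y1 = 180
c = 'lime'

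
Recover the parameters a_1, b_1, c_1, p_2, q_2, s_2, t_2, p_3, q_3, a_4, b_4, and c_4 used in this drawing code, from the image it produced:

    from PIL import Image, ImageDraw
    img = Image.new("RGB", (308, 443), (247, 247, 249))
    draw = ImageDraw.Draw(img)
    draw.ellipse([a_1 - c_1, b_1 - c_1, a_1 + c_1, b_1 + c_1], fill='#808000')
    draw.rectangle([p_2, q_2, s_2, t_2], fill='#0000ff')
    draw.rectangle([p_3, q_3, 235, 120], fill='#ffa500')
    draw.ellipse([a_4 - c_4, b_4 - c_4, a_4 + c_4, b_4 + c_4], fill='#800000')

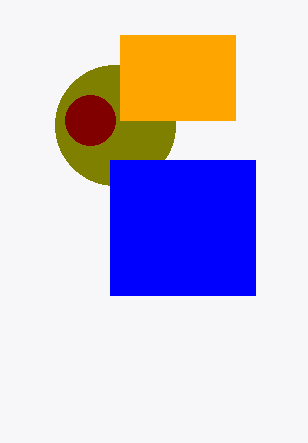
a_1 = 115, b_1 = 125, c_1 = 60, p_2 = 110, q_2 = 160, s_2 = 255, t_2 = 295, p_3 = 120, q_3 = 35, a_4 = 90, b_4 = 120, c_4 = 25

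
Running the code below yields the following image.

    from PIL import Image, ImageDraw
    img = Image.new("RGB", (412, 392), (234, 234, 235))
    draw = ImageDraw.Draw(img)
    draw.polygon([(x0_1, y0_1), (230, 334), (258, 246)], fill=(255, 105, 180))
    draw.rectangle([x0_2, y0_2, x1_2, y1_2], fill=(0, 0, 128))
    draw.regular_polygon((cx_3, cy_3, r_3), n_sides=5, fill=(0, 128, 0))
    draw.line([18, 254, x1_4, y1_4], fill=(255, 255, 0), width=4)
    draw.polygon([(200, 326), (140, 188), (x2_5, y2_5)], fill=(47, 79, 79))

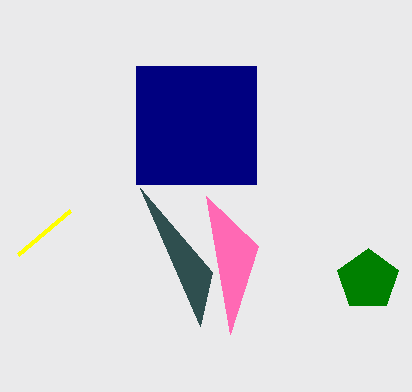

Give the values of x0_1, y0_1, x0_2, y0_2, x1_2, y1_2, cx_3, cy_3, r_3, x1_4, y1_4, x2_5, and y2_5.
x0_1 = 206, y0_1 = 196, x0_2 = 136, y0_2 = 66, x1_2 = 256, y1_2 = 184, cx_3 = 368, cy_3 = 280, r_3 = 32, x1_4 = 70, y1_4 = 210, x2_5 = 212, y2_5 = 272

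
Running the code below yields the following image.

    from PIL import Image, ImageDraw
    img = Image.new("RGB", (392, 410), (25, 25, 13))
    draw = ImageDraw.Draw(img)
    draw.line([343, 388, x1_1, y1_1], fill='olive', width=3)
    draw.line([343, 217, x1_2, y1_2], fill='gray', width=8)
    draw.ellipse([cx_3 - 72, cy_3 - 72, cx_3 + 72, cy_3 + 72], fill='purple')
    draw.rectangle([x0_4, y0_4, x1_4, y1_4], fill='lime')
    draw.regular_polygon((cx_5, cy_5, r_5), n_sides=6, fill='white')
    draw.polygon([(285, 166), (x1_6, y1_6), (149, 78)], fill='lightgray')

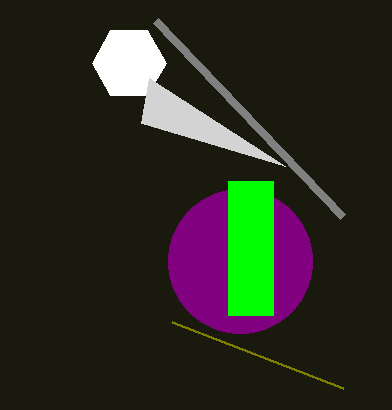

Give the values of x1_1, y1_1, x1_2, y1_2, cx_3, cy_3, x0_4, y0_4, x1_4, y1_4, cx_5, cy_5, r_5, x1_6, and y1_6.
x1_1 = 172; y1_1 = 322; x1_2 = 156; y1_2 = 21; cx_3 = 240; cy_3 = 261; x0_4 = 228; y0_4 = 181; x1_4 = 273; y1_4 = 315; cx_5 = 129; cy_5 = 63; r_5 = 37; x1_6 = 141; y1_6 = 123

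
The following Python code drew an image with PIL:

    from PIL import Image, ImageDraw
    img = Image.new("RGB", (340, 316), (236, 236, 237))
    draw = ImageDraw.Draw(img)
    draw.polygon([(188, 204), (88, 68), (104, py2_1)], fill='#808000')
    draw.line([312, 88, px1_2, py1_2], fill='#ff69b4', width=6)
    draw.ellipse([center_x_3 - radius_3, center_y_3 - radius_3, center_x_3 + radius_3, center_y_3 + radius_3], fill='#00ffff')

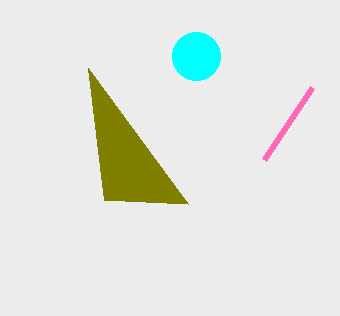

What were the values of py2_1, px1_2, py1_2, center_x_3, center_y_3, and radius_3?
py2_1 = 200; px1_2 = 264; py1_2 = 160; center_x_3 = 196; center_y_3 = 56; radius_3 = 24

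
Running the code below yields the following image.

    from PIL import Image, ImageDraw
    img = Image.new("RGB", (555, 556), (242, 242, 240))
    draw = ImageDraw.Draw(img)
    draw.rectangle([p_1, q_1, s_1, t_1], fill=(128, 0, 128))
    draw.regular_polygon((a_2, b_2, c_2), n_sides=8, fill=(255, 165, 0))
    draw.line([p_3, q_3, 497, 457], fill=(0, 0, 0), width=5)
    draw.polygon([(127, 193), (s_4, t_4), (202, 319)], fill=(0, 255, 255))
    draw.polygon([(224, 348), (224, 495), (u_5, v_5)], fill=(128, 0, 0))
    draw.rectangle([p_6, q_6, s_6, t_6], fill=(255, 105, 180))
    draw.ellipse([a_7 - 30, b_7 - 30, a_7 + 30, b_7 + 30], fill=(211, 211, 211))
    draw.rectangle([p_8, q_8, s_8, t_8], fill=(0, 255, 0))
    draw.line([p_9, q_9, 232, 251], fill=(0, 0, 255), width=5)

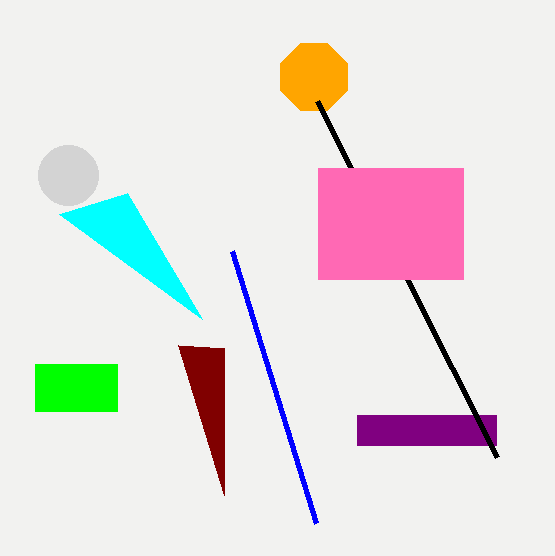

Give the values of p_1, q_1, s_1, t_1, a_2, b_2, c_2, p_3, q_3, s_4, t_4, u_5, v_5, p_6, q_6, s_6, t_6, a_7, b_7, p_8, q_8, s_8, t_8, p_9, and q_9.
p_1 = 357, q_1 = 415, s_1 = 496, t_1 = 445, a_2 = 314, b_2 = 77, c_2 = 36, p_3 = 317, q_3 = 101, s_4 = 59, t_4 = 214, u_5 = 178, v_5 = 345, p_6 = 318, q_6 = 168, s_6 = 463, t_6 = 279, a_7 = 68, b_7 = 175, p_8 = 35, q_8 = 364, s_8 = 117, t_8 = 411, p_9 = 316, q_9 = 523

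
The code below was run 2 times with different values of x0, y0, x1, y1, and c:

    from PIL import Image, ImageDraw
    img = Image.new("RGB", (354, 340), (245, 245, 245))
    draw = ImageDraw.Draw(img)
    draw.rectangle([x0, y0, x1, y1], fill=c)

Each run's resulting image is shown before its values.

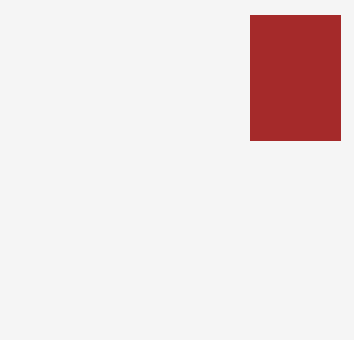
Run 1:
x0 = 250
y0 = 15
x1 = 340
y1 = 140
c = 'brown'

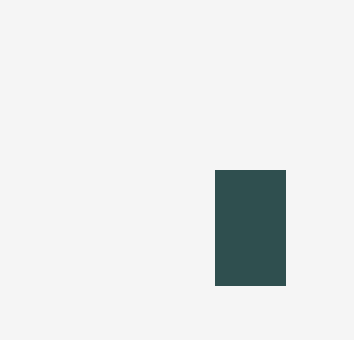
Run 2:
x0 = 215; y0 = 170; x1 = 285; y1 = 285; c = 'darkslategray'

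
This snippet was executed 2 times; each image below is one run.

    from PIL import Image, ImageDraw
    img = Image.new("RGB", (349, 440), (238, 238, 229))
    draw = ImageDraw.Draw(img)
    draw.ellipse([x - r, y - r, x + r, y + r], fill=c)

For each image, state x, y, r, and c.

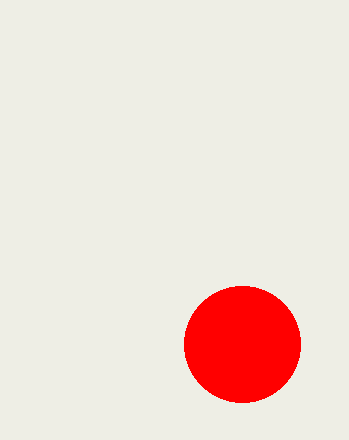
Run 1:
x = 242
y = 344
r = 58
c = 'red'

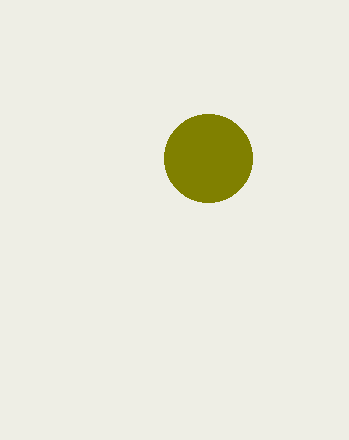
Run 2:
x = 208; y = 158; r = 44; c = 'olive'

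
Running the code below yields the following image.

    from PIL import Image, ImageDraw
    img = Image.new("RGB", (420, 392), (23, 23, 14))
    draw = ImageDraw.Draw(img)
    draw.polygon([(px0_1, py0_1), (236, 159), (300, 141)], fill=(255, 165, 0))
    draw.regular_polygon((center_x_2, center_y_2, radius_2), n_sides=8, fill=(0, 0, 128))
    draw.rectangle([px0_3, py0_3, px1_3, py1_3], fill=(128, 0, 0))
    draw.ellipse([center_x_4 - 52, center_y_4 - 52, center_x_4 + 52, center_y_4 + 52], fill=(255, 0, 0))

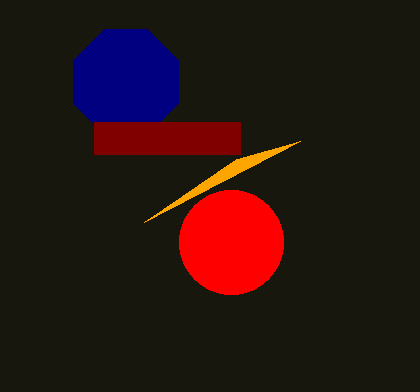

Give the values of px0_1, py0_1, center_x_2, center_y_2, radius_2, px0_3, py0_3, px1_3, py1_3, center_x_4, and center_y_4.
px0_1 = 144
py0_1 = 222
center_x_2 = 126
center_y_2 = 82
radius_2 = 57
px0_3 = 94
py0_3 = 122
px1_3 = 240
py1_3 = 154
center_x_4 = 231
center_y_4 = 242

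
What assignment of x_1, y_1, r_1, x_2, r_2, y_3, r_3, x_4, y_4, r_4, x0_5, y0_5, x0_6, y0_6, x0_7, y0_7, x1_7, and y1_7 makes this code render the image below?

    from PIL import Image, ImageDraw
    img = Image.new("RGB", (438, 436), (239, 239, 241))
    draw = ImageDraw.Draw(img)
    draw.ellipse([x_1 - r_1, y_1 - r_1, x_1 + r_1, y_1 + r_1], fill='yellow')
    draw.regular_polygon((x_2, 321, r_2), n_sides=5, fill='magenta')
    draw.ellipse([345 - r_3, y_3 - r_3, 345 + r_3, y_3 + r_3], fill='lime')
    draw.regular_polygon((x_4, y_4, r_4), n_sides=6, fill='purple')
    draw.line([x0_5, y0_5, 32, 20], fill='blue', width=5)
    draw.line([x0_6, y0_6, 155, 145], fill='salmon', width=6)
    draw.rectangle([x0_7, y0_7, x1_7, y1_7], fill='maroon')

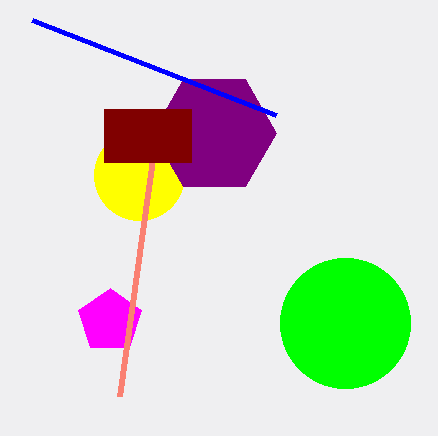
x_1 = 139
y_1 = 175
r_1 = 45
x_2 = 110
r_2 = 33
y_3 = 323
r_3 = 65
x_4 = 214
y_4 = 133
r_4 = 62
x0_5 = 276
y0_5 = 115
x0_6 = 120
y0_6 = 396
x0_7 = 104
y0_7 = 109
x1_7 = 191
y1_7 = 162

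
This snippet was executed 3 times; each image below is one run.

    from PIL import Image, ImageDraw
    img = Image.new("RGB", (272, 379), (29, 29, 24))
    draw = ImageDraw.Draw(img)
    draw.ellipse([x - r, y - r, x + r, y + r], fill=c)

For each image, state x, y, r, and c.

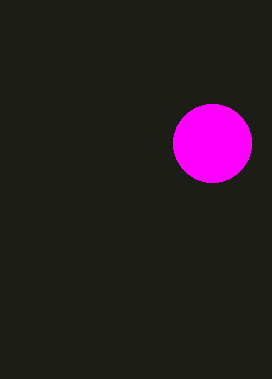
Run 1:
x = 212, y = 143, r = 39, c = 'magenta'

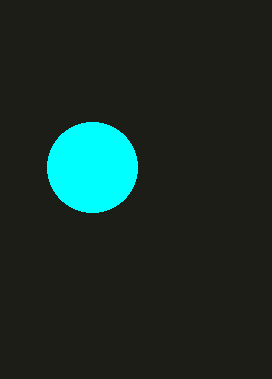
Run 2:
x = 92; y = 167; r = 45; c = 'cyan'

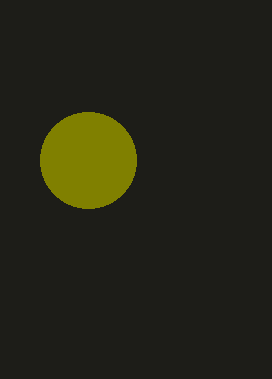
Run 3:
x = 88, y = 160, r = 48, c = 'olive'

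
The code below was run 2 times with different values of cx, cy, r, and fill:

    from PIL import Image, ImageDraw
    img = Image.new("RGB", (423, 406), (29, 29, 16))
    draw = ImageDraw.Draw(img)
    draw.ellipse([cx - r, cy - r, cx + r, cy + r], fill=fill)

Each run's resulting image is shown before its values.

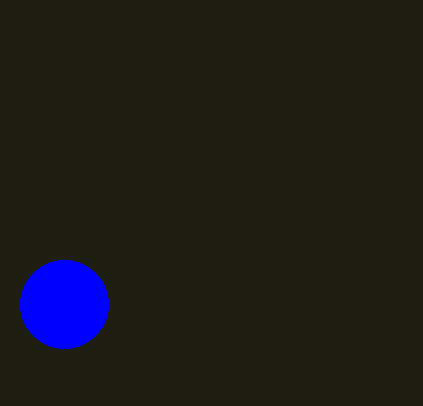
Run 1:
cx = 64; cy = 304; r = 44; fill = 'blue'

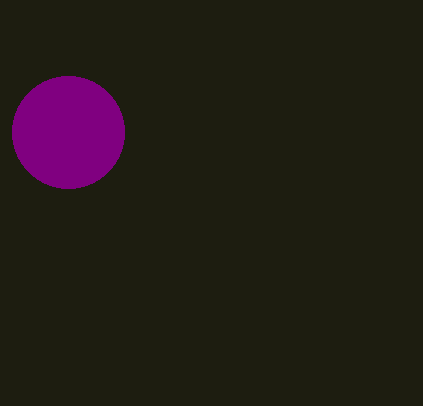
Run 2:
cx = 68; cy = 132; r = 56; fill = 'purple'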